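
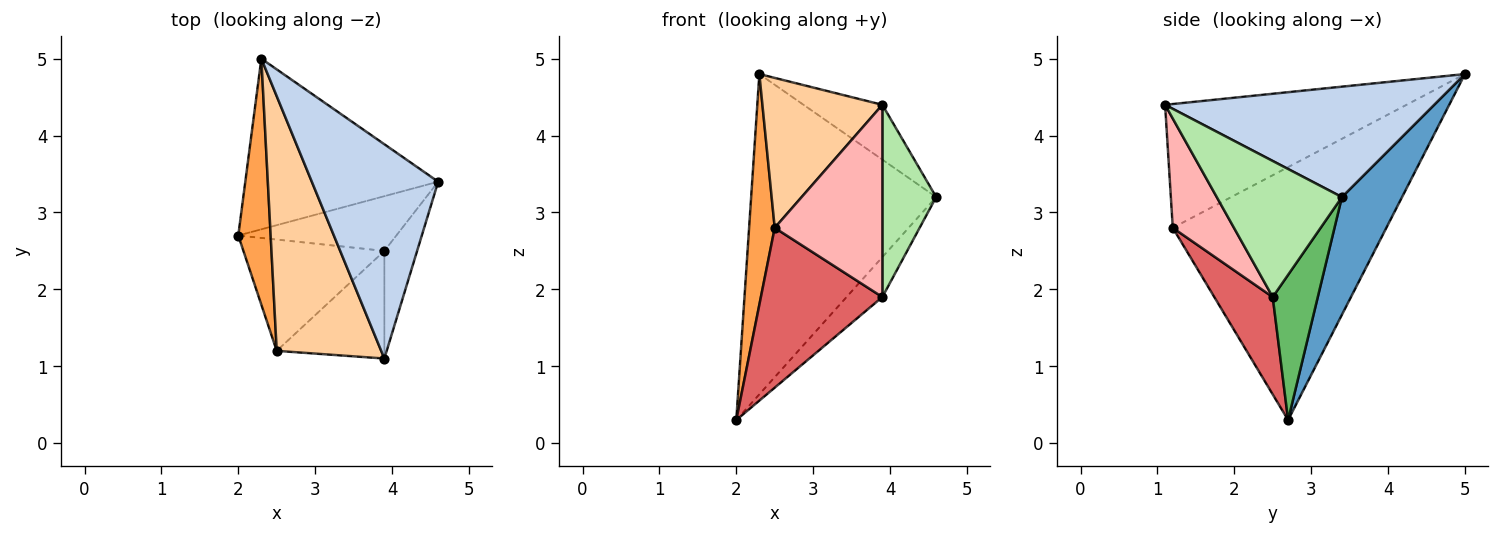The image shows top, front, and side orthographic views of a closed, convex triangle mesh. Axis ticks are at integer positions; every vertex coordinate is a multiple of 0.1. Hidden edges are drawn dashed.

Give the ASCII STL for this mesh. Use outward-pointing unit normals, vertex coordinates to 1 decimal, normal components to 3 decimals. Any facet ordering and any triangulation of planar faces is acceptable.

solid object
 facet normal 0.276 0.848 -0.452
  outer loop
   vertex 2.3 5.0 4.8
   vertex 4.6 3.4 3.2
   vertex 2.0 2.7 0.3
  endloop
 endfacet
 facet normal 0.646 0.189 0.739
  outer loop
   vertex 3.9 1.1 4.4
   vertex 4.6 3.4 3.2
   vertex 2.3 5.0 4.8
  endloop
 endfacet
 facet normal -0.985 -0.118 0.126
  outer loop
   vertex 2.5 1.2 2.8
   vertex 2.3 5.0 4.8
   vertex 2.0 2.7 0.3
  endloop
 endfacet
 facet normal -0.714 -0.355 0.603
  outer loop
   vertex 2.5 1.2 2.8
   vertex 3.9 1.1 4.4
   vertex 2.3 5.0 4.8
  endloop
 endfacet
 facet normal 0.596 0.473 -0.649
  outer loop
   vertex 3.9 2.5 1.9
   vertex 2.0 2.7 0.3
   vertex 4.6 3.4 3.2
  endloop
 endfacet
 facet normal 0.897 -0.386 -0.216
  outer loop
   vertex 3.9 2.5 1.9
   vertex 4.6 3.4 3.2
   vertex 3.9 1.1 4.4
  endloop
 endfacet
 facet normal 0.367 -0.763 -0.531
  outer loop
   vertex 3.9 2.5 1.9
   vertex 2.5 1.2 2.8
   vertex 2.0 2.7 0.3
  endloop
 endfacet
 facet normal 0.444 -0.782 -0.438
  outer loop
   vertex 3.9 2.5 1.9
   vertex 3.9 1.1 4.4
   vertex 2.5 1.2 2.8
  endloop
 endfacet
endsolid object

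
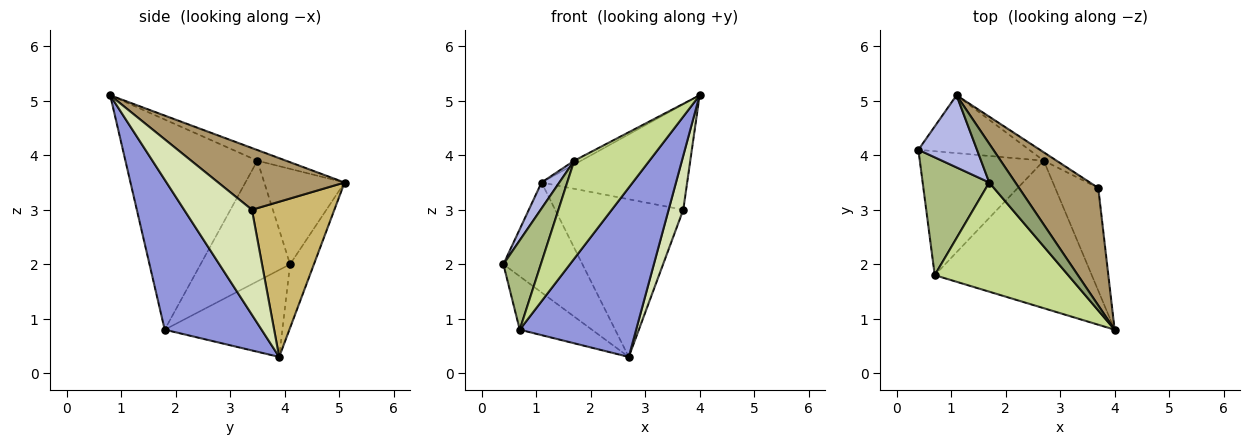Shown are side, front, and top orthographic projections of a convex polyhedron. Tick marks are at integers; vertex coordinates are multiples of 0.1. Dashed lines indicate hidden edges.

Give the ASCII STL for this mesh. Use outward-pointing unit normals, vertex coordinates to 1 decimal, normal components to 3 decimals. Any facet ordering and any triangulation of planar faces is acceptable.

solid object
 facet normal -0.258 0.855 -0.450
  outer loop
   vertex 1.1 5.1 3.5
   vertex 2.7 3.9 0.3
   vertex 0.4 4.1 2.0
  endloop
 endfacet
 facet normal -0.542 0.332 -0.772
  outer loop
   vertex 0.7 1.8 0.8
   vertex 0.4 4.1 2.0
   vertex 2.7 3.9 0.3
  endloop
 endfacet
 facet normal 0.531 -0.639 -0.556
  outer loop
   vertex 0.7 1.8 0.8
   vertex 2.7 3.9 0.3
   vertex 4.0 0.8 5.1
  endloop
 endfacet
 facet normal -0.837 -0.185 0.514
  outer loop
   vertex 1.7 3.5 3.9
   vertex 1.1 5.1 3.5
   vertex 0.4 4.1 2.0
  endloop
 endfacet
 facet normal -0.376 0.090 0.922
  outer loop
   vertex 1.7 3.5 3.9
   vertex 4.0 0.8 5.1
   vertex 1.1 5.1 3.5
  endloop
 endfacet
 facet normal -0.822 -0.344 0.454
  outer loop
   vertex 1.7 3.5 3.9
   vertex 0.4 4.1 2.0
   vertex 0.7 1.8 0.8
  endloop
 endfacet
 facet normal -0.761 -0.433 0.483
  outer loop
   vertex 1.7 3.5 3.9
   vertex 0.7 1.8 0.8
   vertex 4.0 0.8 5.1
  endloop
 endfacet
 facet normal 0.907 -0.196 -0.372
  outer loop
   vertex 3.7 3.4 3.0
   vertex 4.0 0.8 5.1
   vertex 2.7 3.9 0.3
  endloop
 endfacet
 facet normal 0.502 0.578 0.644
  outer loop
   vertex 3.7 3.4 3.0
   vertex 1.1 5.1 3.5
   vertex 4.0 0.8 5.1
  endloop
 endfacet
 facet normal 0.541 0.840 -0.045
  outer loop
   vertex 3.7 3.4 3.0
   vertex 2.7 3.9 0.3
   vertex 1.1 5.1 3.5
  endloop
 endfacet
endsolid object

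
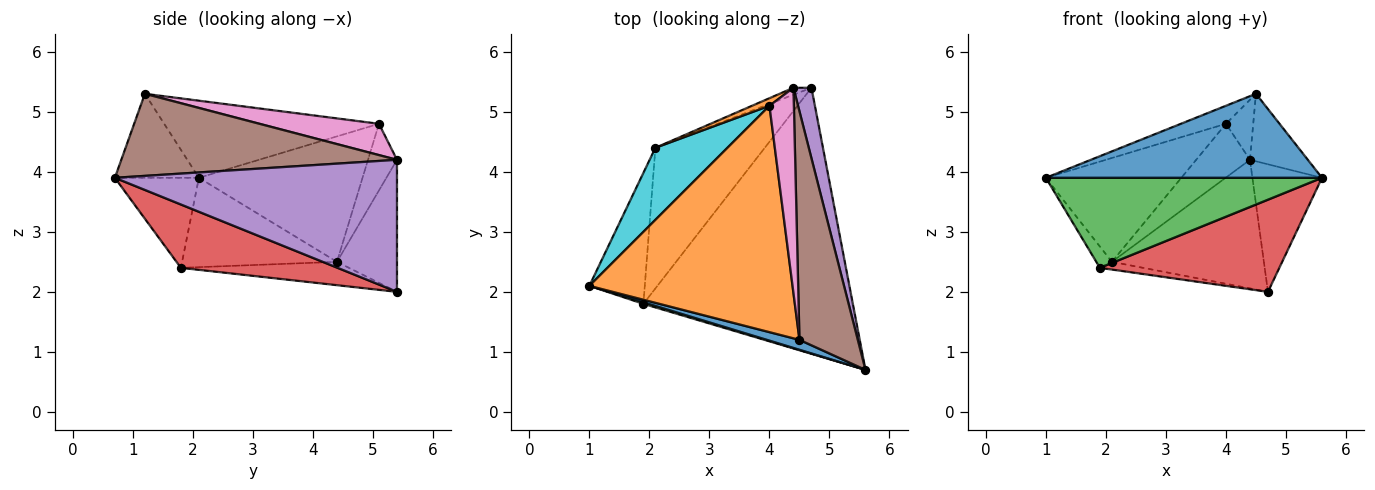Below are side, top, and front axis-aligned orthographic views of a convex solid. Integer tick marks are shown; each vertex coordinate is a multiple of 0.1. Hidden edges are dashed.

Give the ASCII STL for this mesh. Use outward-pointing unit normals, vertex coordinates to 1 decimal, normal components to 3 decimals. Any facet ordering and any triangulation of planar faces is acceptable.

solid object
 facet normal -0.289 -0.951 0.112
  outer loop
   vertex 4.5 1.2 5.3
   vertex 1.0 2.1 3.9
   vertex 5.6 0.7 3.9
  endloop
 endfacet
 facet normal -0.354 0.074 0.932
  outer loop
   vertex 4.0 5.1 4.8
   vertex 1.0 2.1 3.9
   vertex 4.5 1.2 5.3
  endloop
 endfacet
 facet normal -0.291 -0.957 0.017
  outer loop
   vertex 1.9 1.8 2.4
   vertex 5.6 0.7 3.9
   vertex 1.0 2.1 3.9
  endloop
 endfacet
 facet normal 0.275 -0.315 -0.909
  outer loop
   vertex 1.9 1.8 2.4
   vertex 4.7 5.4 2.0
   vertex 5.6 0.7 3.9
  endloop
 endfacet
 facet normal 0.963 0.237 0.131
  outer loop
   vertex 4.4 5.4 4.2
   vertex 5.6 0.7 3.9
   vertex 4.7 5.4 2.0
  endloop
 endfacet
 facet normal 0.803 0.169 0.571
  outer loop
   vertex 4.4 5.4 4.2
   vertex 4.5 1.2 5.3
   vertex 5.6 0.7 3.9
  endloop
 endfacet
 facet normal 0.776 0.177 0.606
  outer loop
   vertex 4.4 5.4 4.2
   vertex 4.0 5.1 4.8
   vertex 4.5 1.2 5.3
  endloop
 endfacet
 facet normal -0.847 0.085 -0.525
  outer loop
   vertex 2.1 4.4 2.5
   vertex 1.9 1.8 2.4
   vertex 1.0 2.1 3.9
  endloop
 endfacet
 facet normal -0.208 0.054 -0.977
  outer loop
   vertex 2.1 4.4 2.5
   vertex 4.7 5.4 2.0
   vertex 1.9 1.8 2.4
  endloop
 endfacet
 facet normal -0.704 0.583 0.404
  outer loop
   vertex 2.1 4.4 2.5
   vertex 1.0 2.1 3.9
   vertex 4.0 5.1 4.8
  endloop
 endfacet
 facet normal -0.367 0.929 -0.050
  outer loop
   vertex 2.1 4.4 2.5
   vertex 4.4 5.4 4.2
   vertex 4.7 5.4 2.0
  endloop
 endfacet
 facet normal -0.471 0.874 0.123
  outer loop
   vertex 2.1 4.4 2.5
   vertex 4.0 5.1 4.8
   vertex 4.4 5.4 4.2
  endloop
 endfacet
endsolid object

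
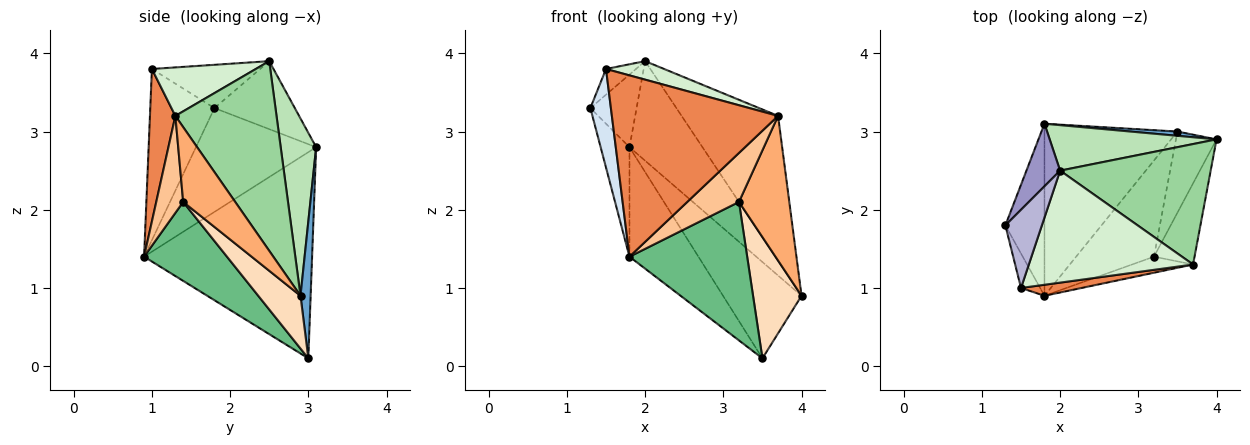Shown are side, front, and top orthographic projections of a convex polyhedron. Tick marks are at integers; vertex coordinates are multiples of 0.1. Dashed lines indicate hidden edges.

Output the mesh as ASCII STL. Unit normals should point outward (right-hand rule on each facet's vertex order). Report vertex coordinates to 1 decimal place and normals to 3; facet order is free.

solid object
 facet normal 0.128 0.991 0.044
  outer loop
   vertex 1.8 3.1 2.8
   vertex 4.0 2.9 0.9
   vertex 3.5 3.0 0.1
  endloop
 endfacet
 facet normal -0.913 0.219 -0.344
  outer loop
   vertex 1.8 3.1 2.8
   vertex 1.8 0.9 1.4
   vertex 1.3 1.8 3.3
  endloop
 endfacet
 facet normal -0.795 0.326 -0.512
  outer loop
   vertex 1.8 3.1 2.8
   vertex 3.5 3.0 0.1
   vertex 1.8 0.9 1.4
  endloop
 endfacet
 facet normal -0.947 -0.303 -0.106
  outer loop
   vertex 1.5 1.0 3.8
   vertex 1.3 1.8 3.3
   vertex 1.8 0.9 1.4
  endloop
 endfacet
 facet normal 0.151 -0.987 0.060
  outer loop
   vertex 1.5 1.0 3.8
   vertex 1.8 0.9 1.4
   vertex 3.7 1.3 3.2
  endloop
 endfacet
 facet normal 0.670 -0.648 -0.363
  outer loop
   vertex 3.2 1.4 2.1
   vertex 4.0 2.9 0.9
   vertex 3.7 1.3 3.2
  endloop
 endfacet
 facet normal 0.444 -0.852 -0.279
  outer loop
   vertex 3.2 1.4 2.1
   vertex 3.7 1.3 3.2
   vertex 1.8 0.9 1.4
  endloop
 endfacet
 facet normal 0.586 -0.673 -0.451
  outer loop
   vertex 3.2 1.4 2.1
   vertex 3.5 3.0 0.1
   vertex 4.0 2.9 0.9
  endloop
 endfacet
 facet normal 0.501 -0.711 -0.494
  outer loop
   vertex 3.2 1.4 2.1
   vertex 1.8 0.9 1.4
   vertex 3.5 3.0 0.1
  endloop
 endfacet
 facet normal 0.628 0.598 0.498
  outer loop
   vertex 2.0 2.5 3.9
   vertex 3.7 1.3 3.2
   vertex 4.0 2.9 0.9
  endloop
 endfacet
 facet normal 0.404 0.832 0.380
  outer loop
   vertex 2.0 2.5 3.9
   vertex 4.0 2.9 0.9
   vertex 1.8 3.1 2.8
  endloop
 endfacet
 facet normal 0.280 -0.156 0.947
  outer loop
   vertex 2.0 2.5 3.9
   vertex 1.5 1.0 3.8
   vertex 3.7 1.3 3.2
  endloop
 endfacet
 facet normal -0.796 0.458 0.395
  outer loop
   vertex 2.0 2.5 3.9
   vertex 1.8 3.1 2.8
   vertex 1.3 1.8 3.3
  endloop
 endfacet
 facet normal -0.748 0.207 0.631
  outer loop
   vertex 2.0 2.5 3.9
   vertex 1.3 1.8 3.3
   vertex 1.5 1.0 3.8
  endloop
 endfacet
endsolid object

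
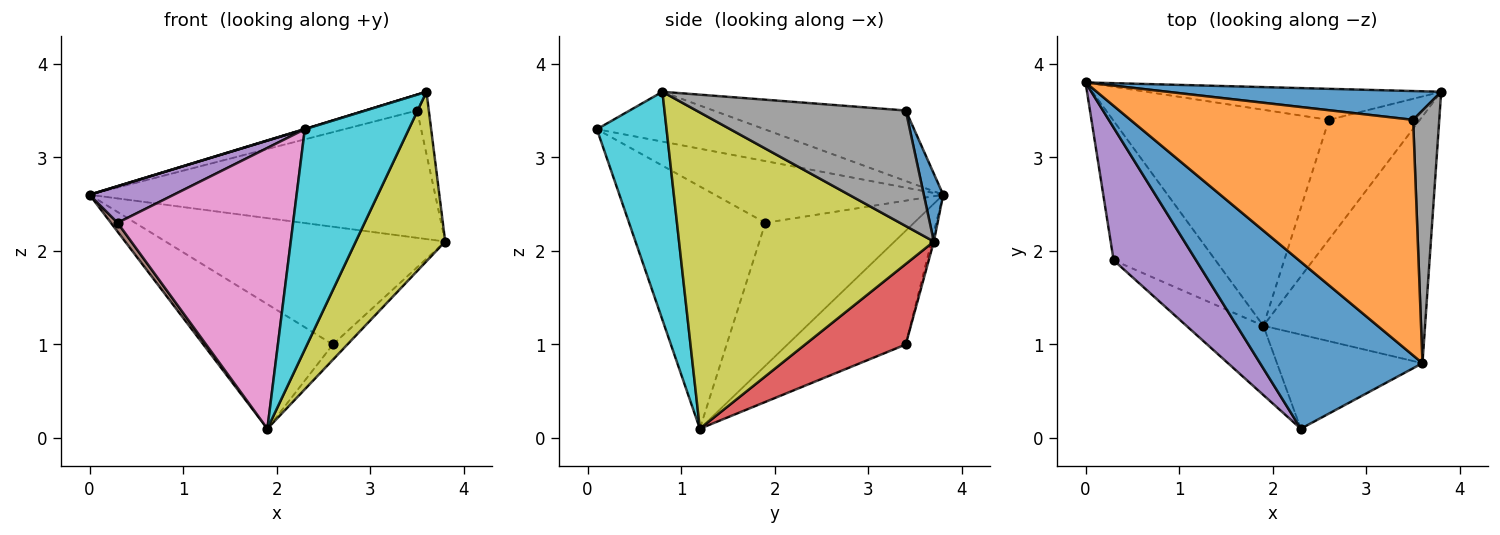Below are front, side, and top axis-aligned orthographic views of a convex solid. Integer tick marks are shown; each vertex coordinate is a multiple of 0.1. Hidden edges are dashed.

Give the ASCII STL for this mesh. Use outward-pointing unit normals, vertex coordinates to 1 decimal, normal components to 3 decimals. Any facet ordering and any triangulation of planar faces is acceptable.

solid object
 facet normal 0.055 0.974 0.220
  outer loop
   vertex 3.5 3.4 3.5
   vertex 3.8 3.7 2.1
   vertex 0.0 3.8 2.6
  endloop
 endfacet
 facet normal -0.008 0.967 -0.255
  outer loop
   vertex 2.6 3.4 1.0
   vertex 0.0 3.8 2.6
   vertex 3.8 3.7 2.1
  endloop
 endfacet
 facet normal -0.415 0.454 -0.788
  outer loop
   vertex 2.6 3.4 1.0
   vertex 1.9 1.2 0.1
   vertex 0.0 3.8 2.6
  endloop
 endfacet
 facet normal 0.660 0.095 -0.746
  outer loop
   vertex 2.6 3.4 1.0
   vertex 3.8 3.7 2.1
   vertex 1.9 1.2 0.1
  endloop
 endfacet
 facet normal -0.585 -0.216 0.782
  outer loop
   vertex 0.3 1.9 2.3
   vertex 2.3 0.1 3.3
   vertex 0.0 3.8 2.6
  endloop
 endfacet
 facet normal -0.814 -0.037 -0.580
  outer loop
   vertex 0.3 1.9 2.3
   vertex 0.0 3.8 2.6
   vertex 1.9 1.2 0.1
  endloop
 endfacet
 facet normal -0.602 -0.775 -0.191
  outer loop
   vertex 0.3 1.9 2.3
   vertex 1.9 1.2 0.1
   vertex 2.3 0.1 3.3
  endloop
 endfacet
 facet normal 0.974 0.054 0.220
  outer loop
   vertex 3.6 0.8 3.7
   vertex 3.8 3.7 2.1
   vertex 3.5 3.4 3.5
  endloop
 endfacet
 facet normal 0.850 -0.298 -0.434
  outer loop
   vertex 3.6 0.8 3.7
   vertex 1.9 1.2 0.1
   vertex 3.8 3.7 2.1
  endloop
 endfacet
 facet normal 0.525 -0.783 -0.335
  outer loop
   vertex 3.6 0.8 3.7
   vertex 2.3 0.1 3.3
   vertex 1.9 1.2 0.1
  endloop
 endfacet
 facet normal -0.293 -0.001 0.956
  outer loop
   vertex 3.6 0.8 3.7
   vertex 0.0 3.8 2.6
   vertex 2.3 0.1 3.3
  endloop
 endfacet
 facet normal -0.242 0.065 0.968
  outer loop
   vertex 3.6 0.8 3.7
   vertex 3.5 3.4 3.5
   vertex 0.0 3.8 2.6
  endloop
 endfacet
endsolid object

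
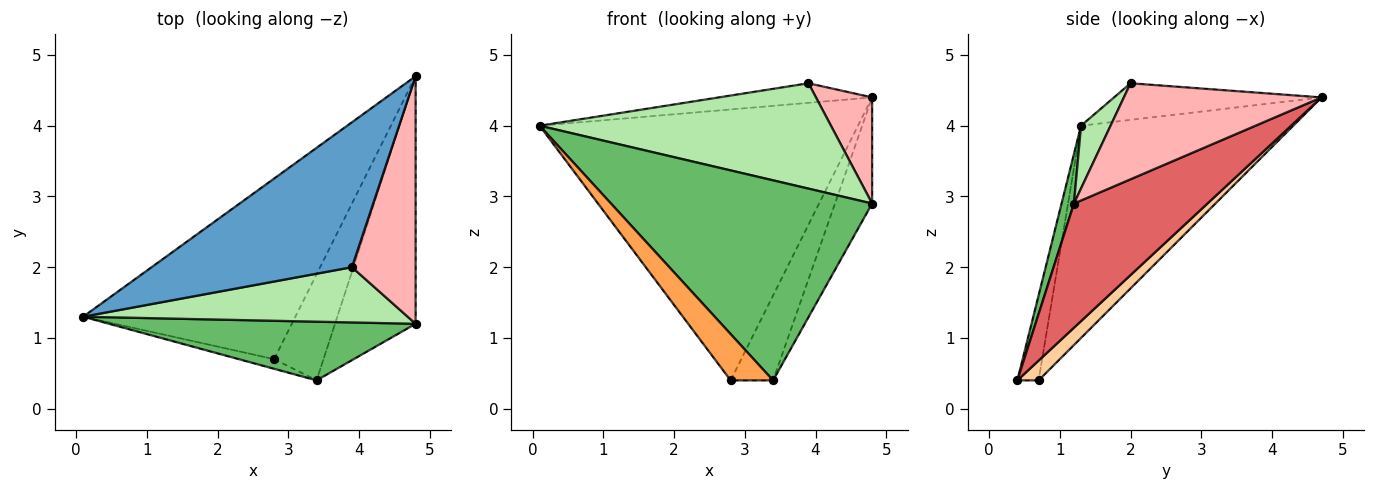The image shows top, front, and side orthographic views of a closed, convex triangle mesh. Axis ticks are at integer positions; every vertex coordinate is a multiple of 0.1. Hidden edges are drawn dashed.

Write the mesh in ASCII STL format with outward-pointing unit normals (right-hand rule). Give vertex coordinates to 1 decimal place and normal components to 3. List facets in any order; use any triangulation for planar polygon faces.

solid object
 facet normal -0.178 0.132 0.975
  outer loop
   vertex 3.9 2.0 4.6
   vertex 4.8 4.7 4.4
   vertex 0.1 1.3 4.0
  endloop
 endfacet
 facet normal -0.485 0.728 -0.485
  outer loop
   vertex 2.8 0.7 0.4
   vertex 0.1 1.3 4.0
   vertex 4.8 4.7 4.4
  endloop
 endfacet
 facet normal -0.440 -0.879 -0.183
  outer loop
   vertex 2.8 0.7 0.4
   vertex 3.4 0.4 0.4
   vertex 0.1 1.3 4.0
  endloop
 endfacet
 facet normal 0.298 0.596 -0.745
  outer loop
   vertex 2.8 0.7 0.4
   vertex 4.8 4.7 4.4
   vertex 3.4 0.4 0.4
  endloop
 endfacet
 facet normal 0.045 -0.959 0.281
  outer loop
   vertex 4.8 1.2 2.9
   vertex 0.1 1.3 4.0
   vertex 3.4 0.4 0.4
  endloop
 endfacet
 facet normal 0.089 -0.882 0.462
  outer loop
   vertex 4.8 1.2 2.9
   vertex 3.9 2.0 4.6
   vertex 0.1 1.3 4.0
  endloop
 endfacet
 facet normal 0.817 0.227 -0.530
  outer loop
   vertex 4.8 1.2 2.9
   vertex 3.4 0.4 0.4
   vertex 4.8 4.7 4.4
  endloop
 endfacet
 facet normal 0.811 -0.230 0.538
  outer loop
   vertex 4.8 1.2 2.9
   vertex 4.8 4.7 4.4
   vertex 3.9 2.0 4.6
  endloop
 endfacet
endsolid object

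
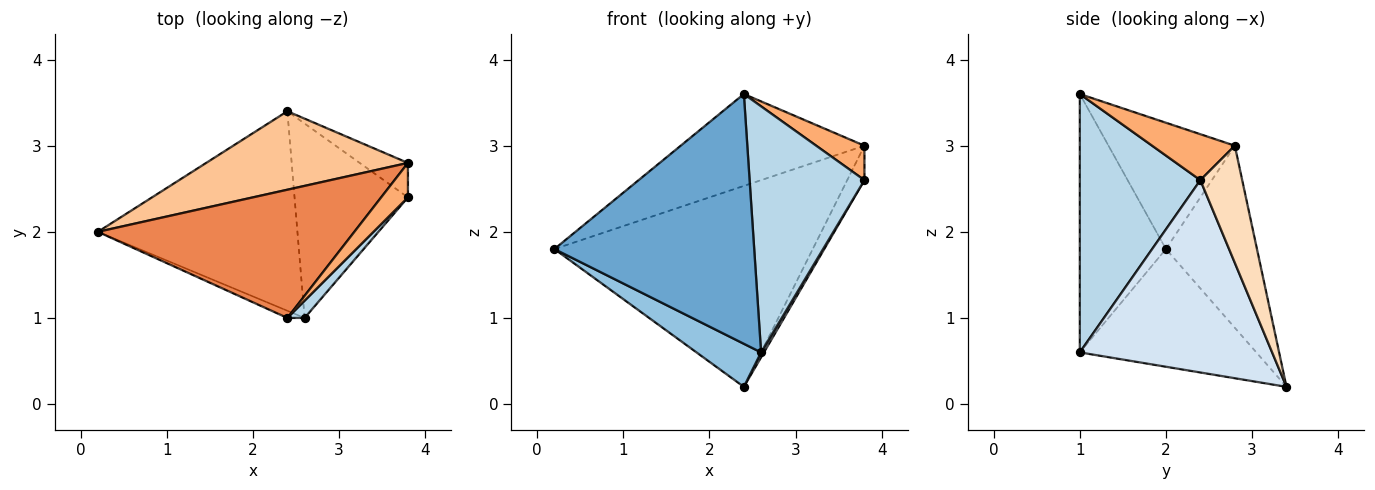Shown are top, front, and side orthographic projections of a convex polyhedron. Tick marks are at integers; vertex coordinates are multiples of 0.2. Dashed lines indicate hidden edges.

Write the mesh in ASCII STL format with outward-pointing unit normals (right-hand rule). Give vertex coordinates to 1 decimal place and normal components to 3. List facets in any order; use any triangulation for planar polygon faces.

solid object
 facet normal -0.396 -0.918 -0.026
  outer loop
   vertex 2.6 1.0 0.6
   vertex 2.4 1.0 3.6
   vertex 0.2 2.0 1.8
  endloop
 endfacet
 facet normal -0.500 -0.183 -0.847
  outer loop
   vertex 2.6 1.0 0.6
   vertex 0.2 2.0 1.8
   vertex 2.4 3.4 0.2
  endloop
 endfacet
 facet normal 0.723 -0.689 0.048
  outer loop
   vertex 2.6 1.0 0.6
   vertex 3.8 2.4 2.6
   vertex 2.4 1.0 3.6
  endloop
 endfacet
 facet normal 0.861 -0.013 -0.508
  outer loop
   vertex 2.6 1.0 0.6
   vertex 2.4 3.4 0.2
   vertex 3.8 2.4 2.6
  endloop
 endfacet
 facet normal -0.372 0.541 0.755
  outer loop
   vertex 3.8 2.8 3.0
   vertex 0.2 2.0 1.8
   vertex 2.4 1.0 3.6
  endloop
 endfacet
 facet normal 0.771 -0.450 0.450
  outer loop
   vertex 3.8 2.8 3.0
   vertex 2.4 1.0 3.6
   vertex 3.8 2.4 2.6
  endloop
 endfacet
 facet normal -0.312 0.885 0.346
  outer loop
   vertex 3.8 2.8 3.0
   vertex 2.4 3.4 0.2
   vertex 0.2 2.0 1.8
  endloop
 endfacet
 facet normal 0.864 0.356 -0.356
  outer loop
   vertex 3.8 2.8 3.0
   vertex 3.8 2.4 2.6
   vertex 2.4 3.4 0.2
  endloop
 endfacet
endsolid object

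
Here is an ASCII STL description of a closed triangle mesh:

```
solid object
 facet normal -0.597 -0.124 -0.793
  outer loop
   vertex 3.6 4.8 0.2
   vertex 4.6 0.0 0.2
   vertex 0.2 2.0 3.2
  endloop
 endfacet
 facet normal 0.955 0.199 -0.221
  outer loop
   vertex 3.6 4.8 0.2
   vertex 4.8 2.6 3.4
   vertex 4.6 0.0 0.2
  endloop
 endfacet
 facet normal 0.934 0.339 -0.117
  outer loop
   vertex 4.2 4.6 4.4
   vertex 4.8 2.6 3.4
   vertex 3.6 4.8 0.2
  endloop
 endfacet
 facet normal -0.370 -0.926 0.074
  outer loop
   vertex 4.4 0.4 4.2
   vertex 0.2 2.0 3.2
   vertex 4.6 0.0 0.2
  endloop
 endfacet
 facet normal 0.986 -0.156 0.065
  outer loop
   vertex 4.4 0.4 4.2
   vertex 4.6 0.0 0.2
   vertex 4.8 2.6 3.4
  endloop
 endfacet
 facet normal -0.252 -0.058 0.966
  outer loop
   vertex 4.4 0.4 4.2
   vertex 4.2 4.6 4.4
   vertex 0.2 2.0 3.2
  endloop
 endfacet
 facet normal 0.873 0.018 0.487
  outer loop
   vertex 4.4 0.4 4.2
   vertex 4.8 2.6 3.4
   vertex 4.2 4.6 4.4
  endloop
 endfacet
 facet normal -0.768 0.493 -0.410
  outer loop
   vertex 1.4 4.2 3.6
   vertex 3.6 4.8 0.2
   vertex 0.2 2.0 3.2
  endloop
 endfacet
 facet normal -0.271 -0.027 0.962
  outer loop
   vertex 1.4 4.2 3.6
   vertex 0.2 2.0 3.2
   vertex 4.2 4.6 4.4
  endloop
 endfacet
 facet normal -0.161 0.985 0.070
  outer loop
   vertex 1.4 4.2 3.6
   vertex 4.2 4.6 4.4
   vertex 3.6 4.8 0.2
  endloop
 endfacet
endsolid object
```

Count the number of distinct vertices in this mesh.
7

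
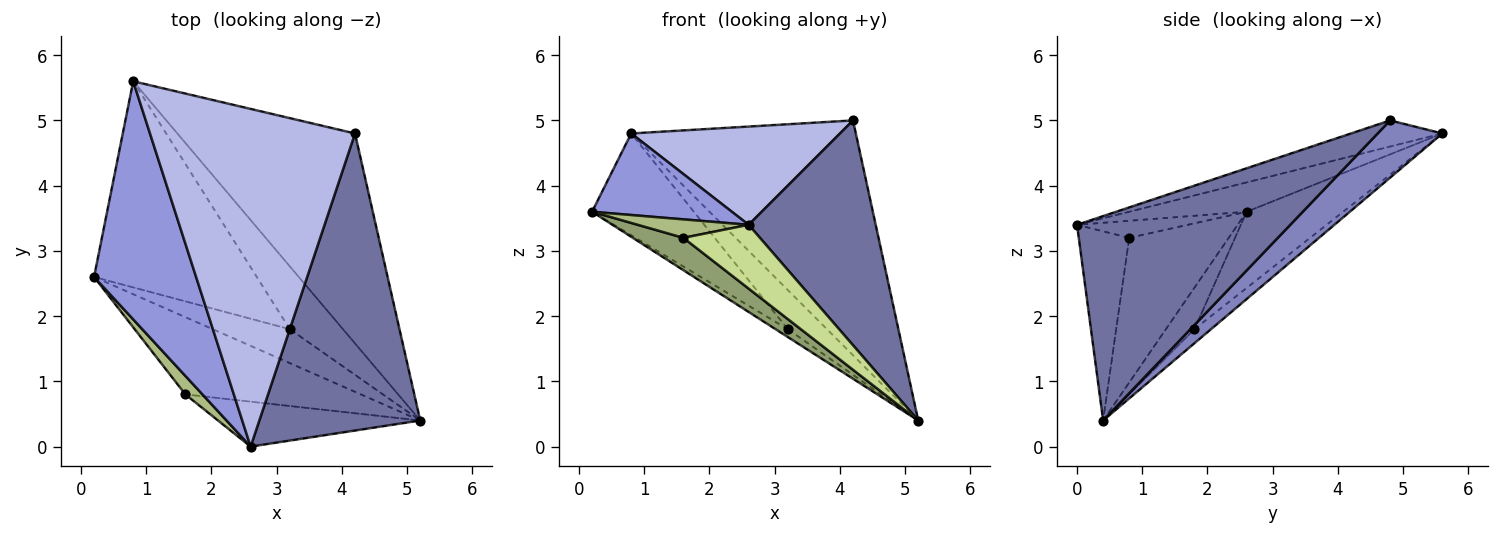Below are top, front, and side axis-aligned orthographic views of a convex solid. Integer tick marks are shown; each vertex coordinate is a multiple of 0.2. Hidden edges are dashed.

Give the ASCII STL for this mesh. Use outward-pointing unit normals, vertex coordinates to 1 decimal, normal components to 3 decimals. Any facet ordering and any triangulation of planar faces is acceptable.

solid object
 facet normal 0.712 -0.424 0.560
  outer loop
   vertex 2.6 0.0 3.4
   vertex 5.2 0.4 0.4
   vertex 4.2 4.8 5.0
  endloop
 endfacet
 facet normal 0.210 0.729 -0.652
  outer loop
   vertex 0.8 5.6 4.8
   vertex 4.2 4.8 5.0
   vertex 5.2 0.4 0.4
  endloop
 endfacet
 facet normal -0.263 -0.313 0.913
  outer loop
   vertex 0.8 5.6 4.8
   vertex 0.2 2.6 3.6
   vertex 2.6 0.0 3.4
  endloop
 endfacet
 facet normal -0.121 -0.277 0.953
  outer loop
   vertex 0.8 5.6 4.8
   vertex 2.6 0.0 3.4
   vertex 4.2 4.8 5.0
  endloop
 endfacet
 facet normal -0.605 -0.308 -0.734
  outer loop
   vertex 1.6 0.8 3.2
   vertex 0.2 2.6 3.6
   vertex 5.2 0.4 0.4
  endloop
 endfacet
 facet normal -0.577 -0.577 0.577
  outer loop
   vertex 1.6 0.8 3.2
   vertex 2.6 0.0 3.4
   vertex 0.2 2.6 3.6
  endloop
 endfacet
 facet normal -0.474 -0.720 -0.507
  outer loop
   vertex 1.6 0.8 3.2
   vertex 5.2 0.4 0.4
   vertex 2.6 0.0 3.4
  endloop
 endfacet
 facet normal -0.465 0.199 -0.863
  outer loop
   vertex 3.2 1.8 1.8
   vertex 5.2 0.4 0.4
   vertex 0.2 2.6 3.6
  endloop
 endfacet
 facet normal -0.387 0.408 -0.827
  outer loop
   vertex 3.2 1.8 1.8
   vertex 0.2 2.6 3.6
   vertex 0.8 5.6 4.8
  endloop
 endfacet
 facet normal -0.219 0.516 -0.828
  outer loop
   vertex 3.2 1.8 1.8
   vertex 0.8 5.6 4.8
   vertex 5.2 0.4 0.4
  endloop
 endfacet
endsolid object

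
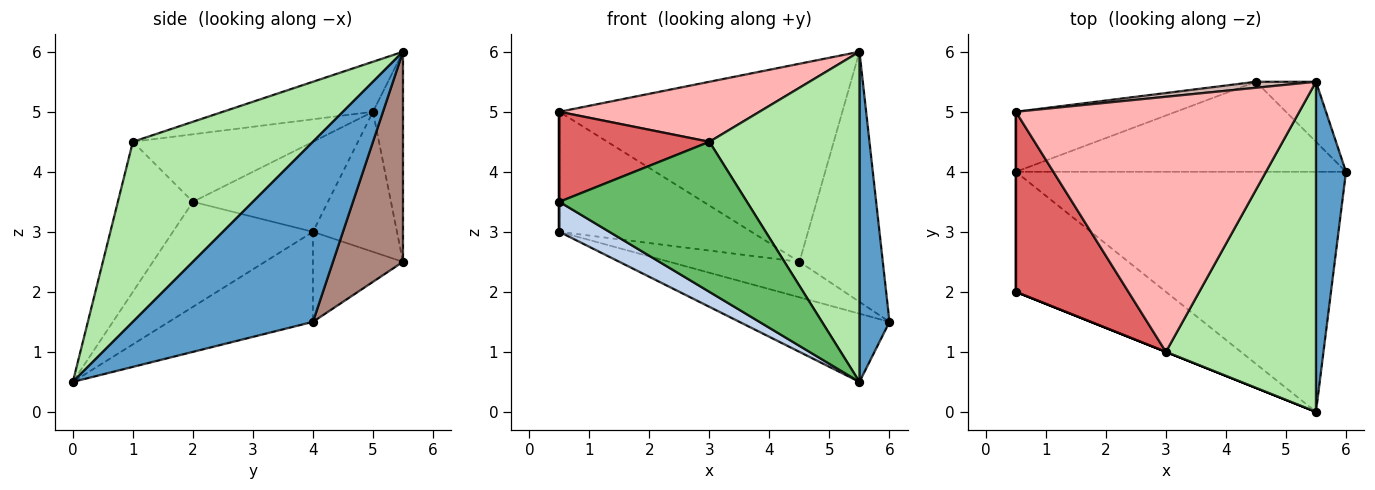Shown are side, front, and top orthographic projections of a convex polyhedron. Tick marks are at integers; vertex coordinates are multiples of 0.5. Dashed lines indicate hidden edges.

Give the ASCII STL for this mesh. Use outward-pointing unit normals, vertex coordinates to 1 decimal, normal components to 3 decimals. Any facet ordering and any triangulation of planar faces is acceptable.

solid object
 facet normal 0.973 -0.162 0.162
  outer loop
   vertex 5.5 5.5 6.0
   vertex 5.5 0.0 0.5
   vertex 6.0 4.0 1.5
  endloop
 endfacet
 facet normal -0.562 -0.201 -0.803
  outer loop
   vertex 0.5 4.0 3.0
   vertex 5.5 0.0 0.5
   vertex 0.5 2.0 3.5
  endloop
 endfacet
 facet normal -0.254 0.264 -0.930
  outer loop
   vertex 0.5 4.0 3.0
   vertex 6.0 4.0 1.5
   vertex 5.5 0.0 0.5
  endloop
 endfacet
 facet normal -1.000 0.000 0.000
  outer loop
   vertex 0.5 4.0 3.0
   vertex 0.5 2.0 3.5
   vertex 0.5 5.0 5.0
  endloop
 endfacet
 facet normal -0.371 -0.928 0.000
  outer loop
   vertex 3.0 1.0 4.5
   vertex 0.5 2.0 3.5
   vertex 5.5 0.0 0.5
  endloop
 endfacet
 facet normal 0.647 -0.539 0.539
  outer loop
   vertex 3.0 1.0 4.5
   vertex 5.5 0.0 0.5
   vertex 5.5 5.5 6.0
  endloop
 endfacet
 facet normal -0.473 -0.394 0.788
  outer loop
   vertex 3.0 1.0 4.5
   vertex 0.5 5.0 5.0
   vertex 0.5 2.0 3.5
  endloop
 endfacet
 facet normal -0.169 -0.226 0.959
  outer loop
   vertex 3.0 1.0 4.5
   vertex 5.5 5.5 6.0
   vertex 0.5 5.0 5.0
  endloop
 endfacet
 facet normal -0.246 0.355 -0.902
  outer loop
   vertex 4.5 5.5 2.5
   vertex 6.0 4.0 1.5
   vertex 0.5 4.0 3.0
  endloop
 endfacet
 facet normal -0.364 0.833 -0.416
  outer loop
   vertex 4.5 5.5 2.5
   vertex 0.5 4.0 3.0
   vertex 0.5 5.0 5.0
  endloop
 endfacet
 facet normal 0.633 0.753 -0.181
  outer loop
   vertex 4.5 5.5 2.5
   vertex 5.5 5.5 6.0
   vertex 6.0 4.0 1.5
  endloop
 endfacet
 facet normal -0.105 0.994 0.030
  outer loop
   vertex 4.5 5.5 2.5
   vertex 0.5 5.0 5.0
   vertex 5.5 5.5 6.0
  endloop
 endfacet
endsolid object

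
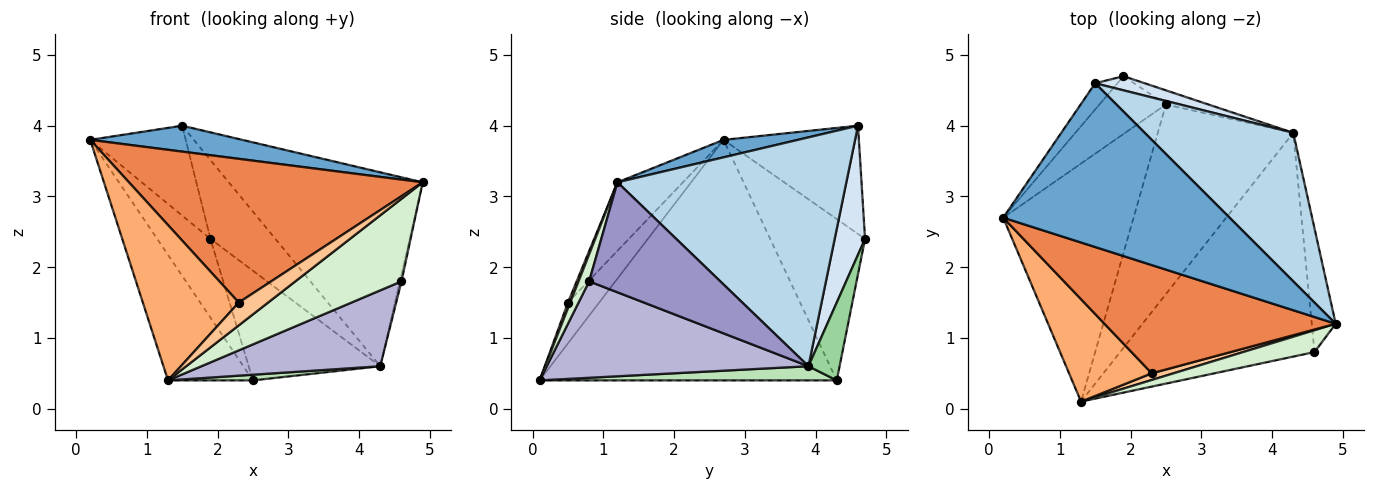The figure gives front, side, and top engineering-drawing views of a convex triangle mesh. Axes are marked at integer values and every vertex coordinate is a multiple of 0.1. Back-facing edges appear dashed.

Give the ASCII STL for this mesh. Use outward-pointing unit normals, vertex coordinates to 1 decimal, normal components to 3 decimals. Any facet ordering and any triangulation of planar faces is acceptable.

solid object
 facet normal 0.076 -0.156 0.985
  outer loop
   vertex 1.5 4.6 4.0
   vertex 0.2 2.7 3.8
   vertex 4.9 1.2 3.2
  endloop
 endfacet
 facet normal -0.806 0.569 -0.166
  outer loop
   vertex 1.5 4.6 4.0
   vertex 1.9 4.7 2.4
   vertex 0.2 2.7 3.8
  endloop
 endfacet
 facet normal 0.684 0.579 0.444
  outer loop
   vertex 1.5 4.6 4.0
   vertex 4.9 1.2 3.2
   vertex 4.3 3.9 0.6
  endloop
 endfacet
 facet normal 0.418 0.894 0.160
  outer loop
   vertex 1.5 4.6 4.0
   vertex 4.3 3.9 0.6
   vertex 1.9 4.7 2.4
  endloop
 endfacet
 facet normal -0.175 -0.787 0.592
  outer loop
   vertex 2.3 0.5 1.5
   vertex 4.9 1.2 3.2
   vertex 0.2 2.7 3.8
  endloop
 endfacet
 facet normal -0.262 -0.806 0.531
  outer loop
   vertex 2.3 0.5 1.5
   vertex 0.2 2.7 3.8
   vertex 1.3 0.1 0.4
  endloop
 endfacet
 facet normal 0.074 -0.957 0.280
  outer loop
   vertex 2.3 0.5 1.5
   vertex 1.3 0.1 0.4
   vertex 4.9 1.2 3.2
  endloop
 endfacet
 facet normal -0.821 0.461 -0.338
  outer loop
   vertex 2.5 4.3 0.4
   vertex 0.2 2.7 3.8
   vertex 1.9 4.7 2.4
  endloop
 endfacet
 facet normal -0.853 0.244 -0.462
  outer loop
   vertex 2.5 4.3 0.4
   vertex 1.3 0.1 0.4
   vertex 0.2 2.7 3.8
  endloop
 endfacet
 facet normal 0.228 0.966 -0.125
  outer loop
   vertex 2.5 4.3 0.4
   vertex 1.9 4.7 2.4
   vertex 4.3 3.9 0.6
  endloop
 endfacet
 facet normal 0.104 -0.030 -0.994
  outer loop
   vertex 2.5 4.3 0.4
   vertex 4.3 3.9 0.6
   vertex 1.3 0.1 0.4
  endloop
 endfacet
 facet normal 0.096 -0.962 0.254
  outer loop
   vertex 4.6 0.8 1.8
   vertex 4.9 1.2 3.2
   vertex 1.3 0.1 0.4
  endloop
 endfacet
 facet normal 0.977 0.012 -0.213
  outer loop
   vertex 4.6 0.8 1.8
   vertex 4.3 3.9 0.6
   vertex 4.9 1.2 3.2
  endloop
 endfacet
 facet normal 0.425 -0.291 -0.857
  outer loop
   vertex 4.6 0.8 1.8
   vertex 1.3 0.1 0.4
   vertex 4.3 3.9 0.6
  endloop
 endfacet
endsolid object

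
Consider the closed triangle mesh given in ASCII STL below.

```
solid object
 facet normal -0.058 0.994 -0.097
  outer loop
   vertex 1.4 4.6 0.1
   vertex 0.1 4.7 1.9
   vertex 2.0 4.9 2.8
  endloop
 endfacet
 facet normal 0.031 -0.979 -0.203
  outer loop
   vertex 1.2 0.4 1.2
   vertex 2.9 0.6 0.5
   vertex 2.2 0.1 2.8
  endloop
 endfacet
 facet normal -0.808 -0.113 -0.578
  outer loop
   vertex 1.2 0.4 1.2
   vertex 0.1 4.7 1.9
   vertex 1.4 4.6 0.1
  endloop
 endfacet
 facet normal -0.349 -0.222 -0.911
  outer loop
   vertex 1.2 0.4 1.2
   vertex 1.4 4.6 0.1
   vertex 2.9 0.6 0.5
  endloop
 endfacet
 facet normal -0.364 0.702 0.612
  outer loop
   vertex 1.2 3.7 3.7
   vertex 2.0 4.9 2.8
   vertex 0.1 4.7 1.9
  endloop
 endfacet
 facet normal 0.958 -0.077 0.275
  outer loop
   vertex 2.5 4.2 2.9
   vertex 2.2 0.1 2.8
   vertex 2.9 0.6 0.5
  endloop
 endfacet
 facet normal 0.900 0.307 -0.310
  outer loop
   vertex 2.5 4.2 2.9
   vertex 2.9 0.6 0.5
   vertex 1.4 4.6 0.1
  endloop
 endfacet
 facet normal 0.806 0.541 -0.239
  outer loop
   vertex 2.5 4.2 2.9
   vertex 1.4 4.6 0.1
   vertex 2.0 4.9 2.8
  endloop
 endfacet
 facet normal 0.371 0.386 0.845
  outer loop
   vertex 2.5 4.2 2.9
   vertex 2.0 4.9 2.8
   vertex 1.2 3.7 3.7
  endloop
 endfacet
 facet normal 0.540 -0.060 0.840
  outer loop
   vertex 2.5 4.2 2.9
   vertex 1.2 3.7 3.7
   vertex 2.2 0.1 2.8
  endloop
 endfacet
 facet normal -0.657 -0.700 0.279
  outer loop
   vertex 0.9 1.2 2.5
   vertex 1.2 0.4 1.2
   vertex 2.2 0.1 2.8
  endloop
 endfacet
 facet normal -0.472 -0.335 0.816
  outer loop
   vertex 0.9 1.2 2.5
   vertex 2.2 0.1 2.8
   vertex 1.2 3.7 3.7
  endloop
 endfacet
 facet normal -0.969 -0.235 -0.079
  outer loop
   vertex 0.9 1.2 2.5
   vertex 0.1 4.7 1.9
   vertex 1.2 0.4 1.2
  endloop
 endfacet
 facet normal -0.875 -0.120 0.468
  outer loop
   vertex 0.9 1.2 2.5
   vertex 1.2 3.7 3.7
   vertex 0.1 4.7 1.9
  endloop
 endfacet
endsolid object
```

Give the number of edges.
21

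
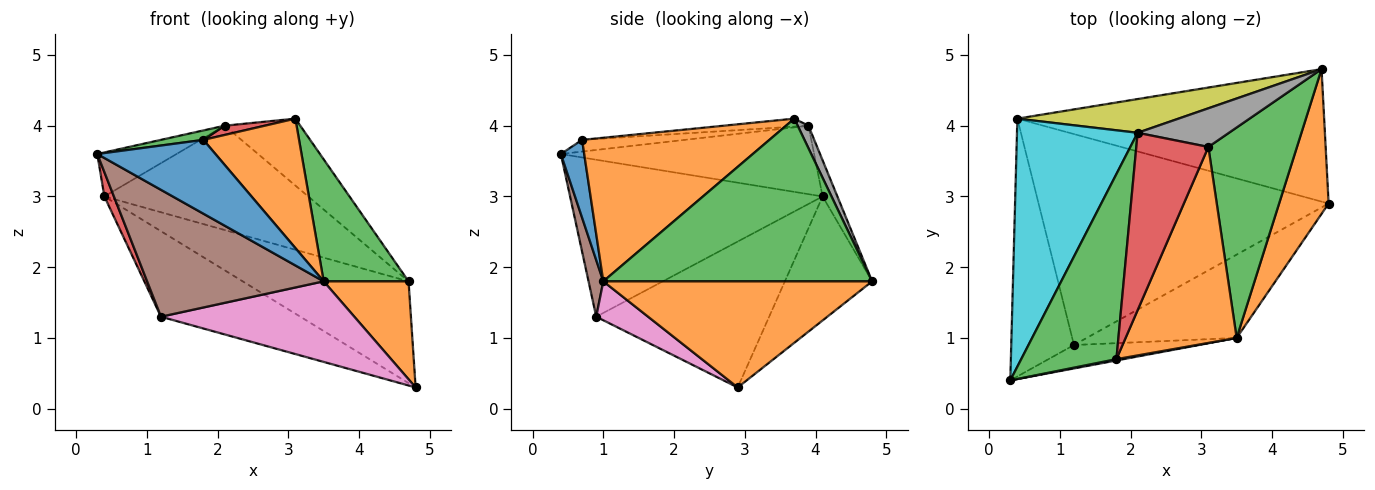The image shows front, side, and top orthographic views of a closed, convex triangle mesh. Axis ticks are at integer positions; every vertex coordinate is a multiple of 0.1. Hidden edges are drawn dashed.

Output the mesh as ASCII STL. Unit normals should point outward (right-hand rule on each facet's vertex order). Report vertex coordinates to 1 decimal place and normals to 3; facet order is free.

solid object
 facet normal -0.305 0.580 -0.755
  outer loop
   vertex 0.4 4.1 3.0
   vertex 4.7 4.8 1.8
   vertex 4.8 2.9 0.3
  endloop
 endfacet
 facet normal 0.871 -0.275 0.407
  outer loop
   vertex 3.5 1.0 1.8
   vertex 4.8 2.9 0.3
   vertex 4.7 4.8 1.8
  endloop
 endfacet
 facet normal 0.846 -0.267 0.461
  outer loop
   vertex 3.5 1.0 1.8
   vertex 4.7 4.8 1.8
   vertex 3.1 3.7 4.1
  endloop
 endfacet
 facet normal -0.928 -0.035 -0.371
  outer loop
   vertex 1.2 0.9 1.3
   vertex 0.3 0.4 3.6
   vertex 0.4 4.1 3.0
  endloop
 endfacet
 facet normal -0.423 0.341 -0.840
  outer loop
   vertex 1.2 0.9 1.3
   vertex 0.4 4.1 3.0
   vertex 4.8 2.9 0.3
  endloop
 endfacet
 facet normal 0.082 -0.980 -0.181
  outer loop
   vertex 1.2 0.9 1.3
   vertex 3.5 1.0 1.8
   vertex 0.3 0.4 3.6
  endloop
 endfacet
 facet normal 0.183 -0.683 -0.707
  outer loop
   vertex 1.2 0.9 1.3
   vertex 4.8 2.9 0.3
   vertex 3.5 1.0 1.8
  endloop
 endfacet
 facet normal 0.122 0.860 0.496
  outer loop
   vertex 2.1 3.9 4.0
   vertex 3.1 3.7 4.1
   vertex 4.7 4.8 1.8
  endloop
 endfacet
 facet normal -0.069 0.949 0.307
  outer loop
   vertex 2.1 3.9 4.0
   vertex 4.7 4.8 1.8
   vertex 0.4 4.1 3.0
  endloop
 endfacet
 facet normal -0.488 0.153 0.860
  outer loop
   vertex 2.1 3.9 4.0
   vertex 0.4 4.1 3.0
   vertex 0.3 0.4 3.6
  endloop
 endfacet
 facet normal 0.194 -0.981 0.018
  outer loop
   vertex 1.8 0.7 3.8
   vertex 0.3 0.4 3.6
   vertex 3.5 1.0 1.8
  endloop
 endfacet
 facet normal 0.733 -0.375 0.567
  outer loop
   vertex 1.8 0.7 3.8
   vertex 3.5 1.0 1.8
   vertex 3.1 3.7 4.1
  endloop
 endfacet
 facet normal -0.122 -0.051 0.991
  outer loop
   vertex 1.8 0.7 3.8
   vertex 2.1 3.9 4.0
   vertex 0.3 0.4 3.6
  endloop
 endfacet
 facet normal -0.110 -0.052 0.993
  outer loop
   vertex 1.8 0.7 3.8
   vertex 3.1 3.7 4.1
   vertex 2.1 3.9 4.0
  endloop
 endfacet
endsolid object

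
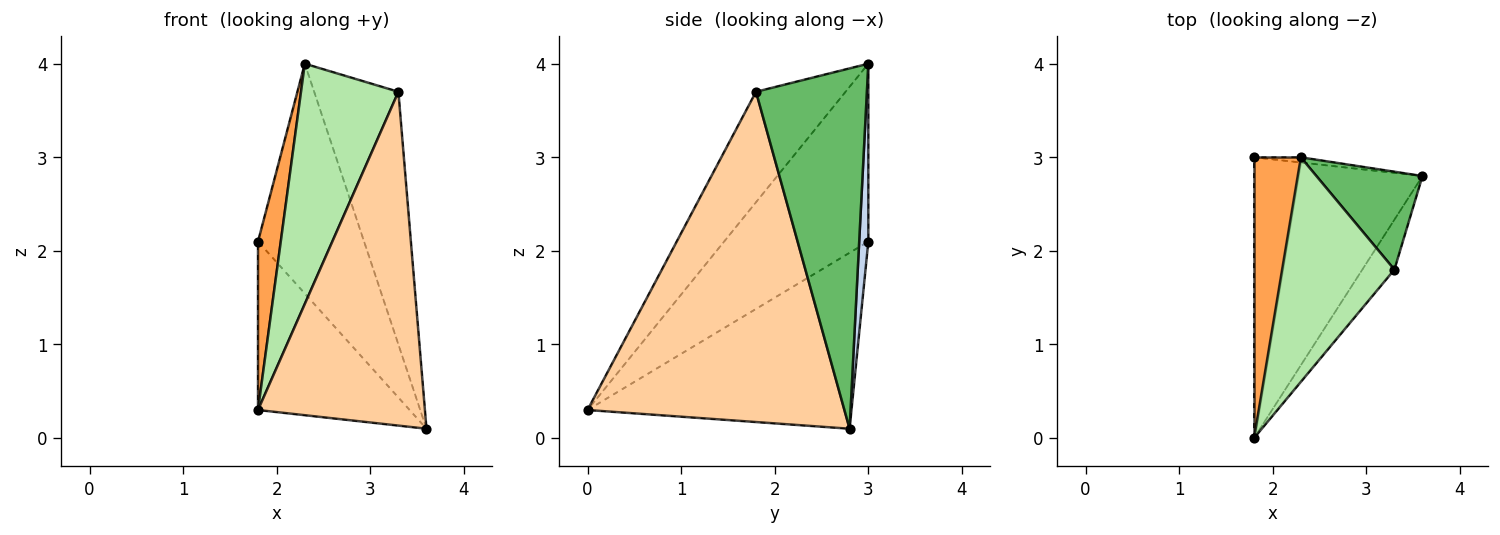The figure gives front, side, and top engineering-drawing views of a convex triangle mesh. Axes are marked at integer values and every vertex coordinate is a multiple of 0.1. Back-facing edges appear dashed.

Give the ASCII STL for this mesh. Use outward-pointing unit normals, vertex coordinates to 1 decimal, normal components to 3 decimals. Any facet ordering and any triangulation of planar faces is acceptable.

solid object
 facet normal -0.667 0.383 -0.639
  outer loop
   vertex 1.8 0.0 0.3
   vertex 1.8 3.0 2.1
   vertex 3.6 2.8 0.1
  endloop
 endfacet
 facet normal 0.086 0.996 -0.023
  outer loop
   vertex 2.3 3.0 4.0
   vertex 3.6 2.8 0.1
   vertex 1.8 3.0 2.1
  endloop
 endfacet
 facet normal -0.956 -0.151 0.252
  outer loop
   vertex 2.3 3.0 4.0
   vertex 1.8 3.0 2.1
   vertex 1.8 0.0 0.3
  endloop
 endfacet
 facet normal 0.836 -0.543 -0.081
  outer loop
   vertex 3.3 1.8 3.7
   vertex 1.8 0.0 0.3
   vertex 3.6 2.8 0.1
  endloop
 endfacet
 facet normal 0.775 0.589 0.228
  outer loop
   vertex 3.3 1.8 3.7
   vertex 3.6 2.8 0.1
   vertex 2.3 3.0 4.0
  endloop
 endfacet
 facet normal -0.558 -0.606 0.567
  outer loop
   vertex 3.3 1.8 3.7
   vertex 2.3 3.0 4.0
   vertex 1.8 0.0 0.3
  endloop
 endfacet
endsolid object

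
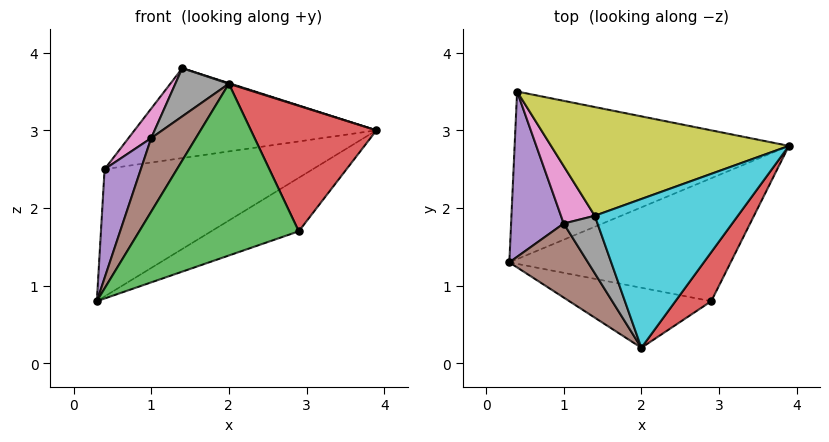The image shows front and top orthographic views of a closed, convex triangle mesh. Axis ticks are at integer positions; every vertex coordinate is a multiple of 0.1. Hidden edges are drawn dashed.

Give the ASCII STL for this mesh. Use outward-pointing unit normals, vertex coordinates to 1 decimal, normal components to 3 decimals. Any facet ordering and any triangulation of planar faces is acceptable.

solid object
 facet normal 0.229 0.589 -0.775
  outer loop
   vertex 0.4 3.5 2.5
   vertex 3.9 2.8 3.0
   vertex 0.3 1.3 0.8
  endloop
 endfacet
 facet normal 0.367 0.371 -0.853
  outer loop
   vertex 2.9 0.8 1.7
   vertex 0.3 1.3 0.8
   vertex 3.9 2.8 3.0
  endloop
 endfacet
 facet normal -0.067 -0.942 -0.329
  outer loop
   vertex 2.9 0.8 1.7
   vertex 2.0 0.2 3.6
   vertex 0.3 1.3 0.8
  endloop
 endfacet
 facet normal 0.812 -0.544 0.213
  outer loop
   vertex 2.9 0.8 1.7
   vertex 3.9 2.8 3.0
   vertex 2.0 0.2 3.6
  endloop
 endfacet
 facet normal -0.904 -0.235 0.357
  outer loop
   vertex 1.0 1.8 2.9
   vertex 0.4 3.5 2.5
   vertex 0.3 1.3 0.8
  endloop
 endfacet
 facet normal -0.852 -0.370 0.372
  outer loop
   vertex 1.0 1.8 2.9
   vertex 0.3 1.3 0.8
   vertex 2.0 0.2 3.6
  endloop
 endfacet
 facet normal -0.884 -0.214 0.416
  outer loop
   vertex 1.4 1.9 3.8
   vertex 0.4 3.5 2.5
   vertex 1.0 1.8 2.9
  endloop
 endfacet
 facet normal -0.843 -0.346 0.413
  outer loop
   vertex 1.4 1.9 3.8
   vertex 1.0 1.8 2.9
   vertex 2.0 0.2 3.6
  endloop
 endfacet
 facet normal 0.017 0.637 0.771
  outer loop
   vertex 1.4 1.9 3.8
   vertex 3.9 2.8 3.0
   vertex 0.4 3.5 2.5
  endloop
 endfacet
 facet normal 0.306 -0.004 0.952
  outer loop
   vertex 1.4 1.9 3.8
   vertex 2.0 0.2 3.6
   vertex 3.9 2.8 3.0
  endloop
 endfacet
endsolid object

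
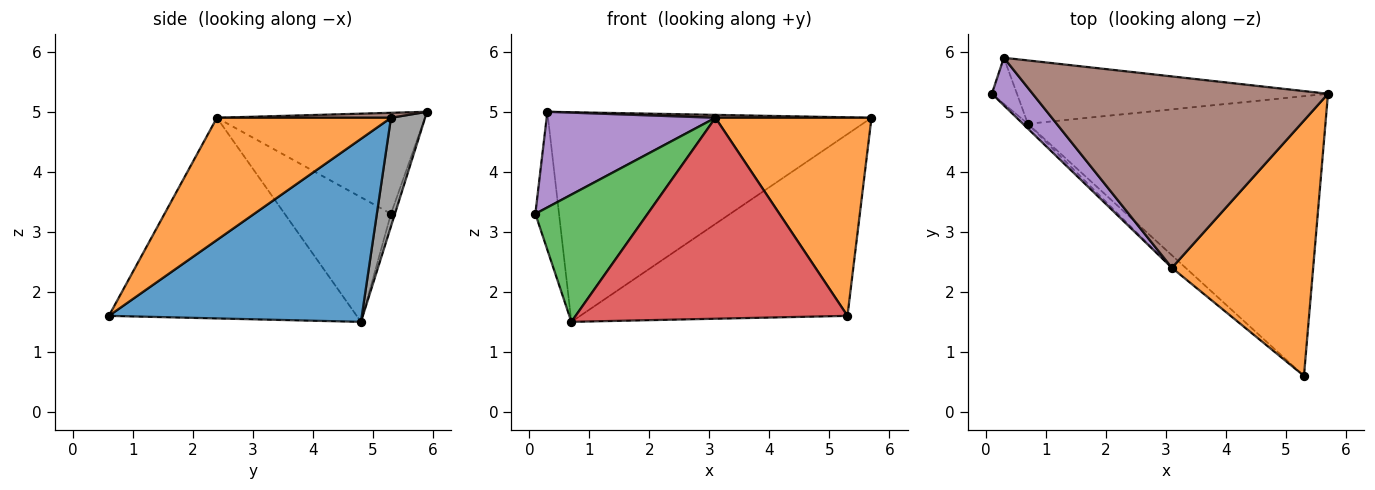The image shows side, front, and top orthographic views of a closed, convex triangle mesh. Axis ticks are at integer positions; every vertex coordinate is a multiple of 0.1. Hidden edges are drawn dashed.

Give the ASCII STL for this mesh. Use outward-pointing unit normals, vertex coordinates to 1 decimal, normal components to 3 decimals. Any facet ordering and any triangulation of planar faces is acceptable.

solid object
 facet normal 0.458 0.484 -0.745
  outer loop
   vertex 0.7 4.8 1.5
   vertex 5.7 5.3 4.9
   vertex 5.3 0.6 1.6
  endloop
 endfacet
 facet normal 0.564 -0.506 0.652
  outer loop
   vertex 3.1 2.4 4.9
   vertex 5.3 0.6 1.6
   vertex 5.7 5.3 4.9
  endloop
 endfacet
 facet normal -0.687 -0.726 -0.027
  outer loop
   vertex 3.1 2.4 4.9
   vertex 0.1 5.3 3.3
   vertex 0.7 4.8 1.5
  endloop
 endfacet
 facet normal -0.673 -0.738 -0.046
  outer loop
   vertex 3.1 2.4 4.9
   vertex 0.7 4.8 1.5
   vertex 5.3 0.6 1.6
  endloop
 endfacet
 facet normal -0.741 -0.601 0.299
  outer loop
   vertex 0.3 5.9 5.0
   vertex 0.1 5.3 3.3
   vertex 3.1 2.4 4.9
  endloop
 endfacet
 facet normal 0.017 -0.015 1.000
  outer loop
   vertex 0.3 5.9 5.0
   vertex 3.1 2.4 4.9
   vertex 5.7 5.3 4.9
  endloop
 endfacet
 facet normal -0.156 0.937 -0.312
  outer loop
   vertex 0.3 5.9 5.0
   vertex 0.7 4.8 1.5
   vertex 0.1 5.3 3.3
  endloop
 endfacet
 facet normal 0.100 0.952 -0.288
  outer loop
   vertex 0.3 5.9 5.0
   vertex 5.7 5.3 4.9
   vertex 0.7 4.8 1.5
  endloop
 endfacet
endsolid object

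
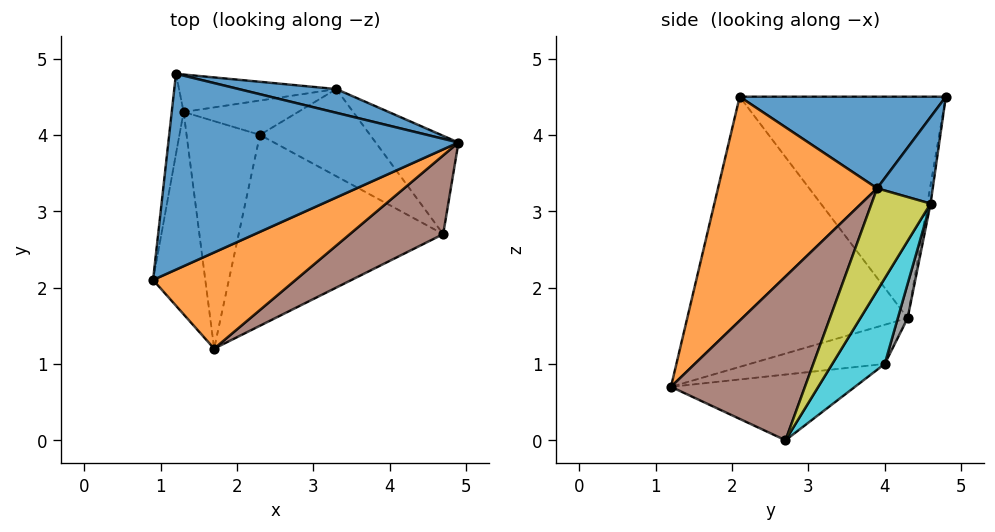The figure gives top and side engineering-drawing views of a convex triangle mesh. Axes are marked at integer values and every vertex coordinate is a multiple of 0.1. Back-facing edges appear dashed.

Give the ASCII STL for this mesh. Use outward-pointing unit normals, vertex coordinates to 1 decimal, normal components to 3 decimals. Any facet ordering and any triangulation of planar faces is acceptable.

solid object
 facet normal 0.301 -0.033 0.953
  outer loop
   vertex 1.2 4.8 4.5
   vertex 0.9 2.1 4.5
   vertex 4.9 3.9 3.3
  endloop
 endfacet
 facet normal 0.464 -0.835 0.295
  outer loop
   vertex 1.7 1.2 0.7
   vertex 4.9 3.9 3.3
   vertex 0.9 2.1 4.5
  endloop
 endfacet
 facet normal -0.992 0.110 -0.053
  outer loop
   vertex 1.3 4.3 1.6
   vertex 0.9 2.1 4.5
   vertex 1.2 4.8 4.5
  endloop
 endfacet
 facet normal -0.979 -0.071 -0.189
  outer loop
   vertex 1.3 4.3 1.6
   vertex 1.7 1.2 0.7
   vertex 0.9 2.1 4.5
  endloop
 endfacet
 facet normal -0.462 0.192 -0.866
  outer loop
   vertex 1.3 4.3 1.6
   vertex 2.3 4.0 1.0
   vertex 1.7 1.2 0.7
  endloop
 endfacet
 facet normal 0.480 -0.833 0.274
  outer loop
   vertex 4.7 2.7 0.0
   vertex 4.9 3.9 3.3
   vertex 1.7 1.2 0.7
  endloop
 endfacet
 facet normal -0.302 0.165 -0.939
  outer loop
   vertex 4.7 2.7 0.0
   vertex 1.7 1.2 0.7
   vertex 2.3 4.0 1.0
  endloop
 endfacet
 facet normal 0.094 0.944 -0.315
  outer loop
   vertex 3.3 4.6 3.1
   vertex 2.3 4.0 1.0
   vertex 1.3 4.3 1.6
  endloop
 endfacet
 facet normal 0.413 0.848 -0.333
  outer loop
   vertex 3.3 4.6 3.1
   vertex 4.9 3.9 3.3
   vertex 4.7 2.7 0.0
  endloop
 endfacet
 facet normal 0.306 0.867 -0.393
  outer loop
   vertex 3.3 4.6 3.1
   vertex 4.7 2.7 0.0
   vertex 2.3 4.0 1.0
  endloop
 endfacet
 facet normal 0.332 0.866 0.374
  outer loop
   vertex 3.3 4.6 3.1
   vertex 1.2 4.8 4.5
   vertex 4.9 3.9 3.3
  endloop
 endfacet
 facet normal -0.020 0.985 -0.171
  outer loop
   vertex 3.3 4.6 3.1
   vertex 1.3 4.3 1.6
   vertex 1.2 4.8 4.5
  endloop
 endfacet
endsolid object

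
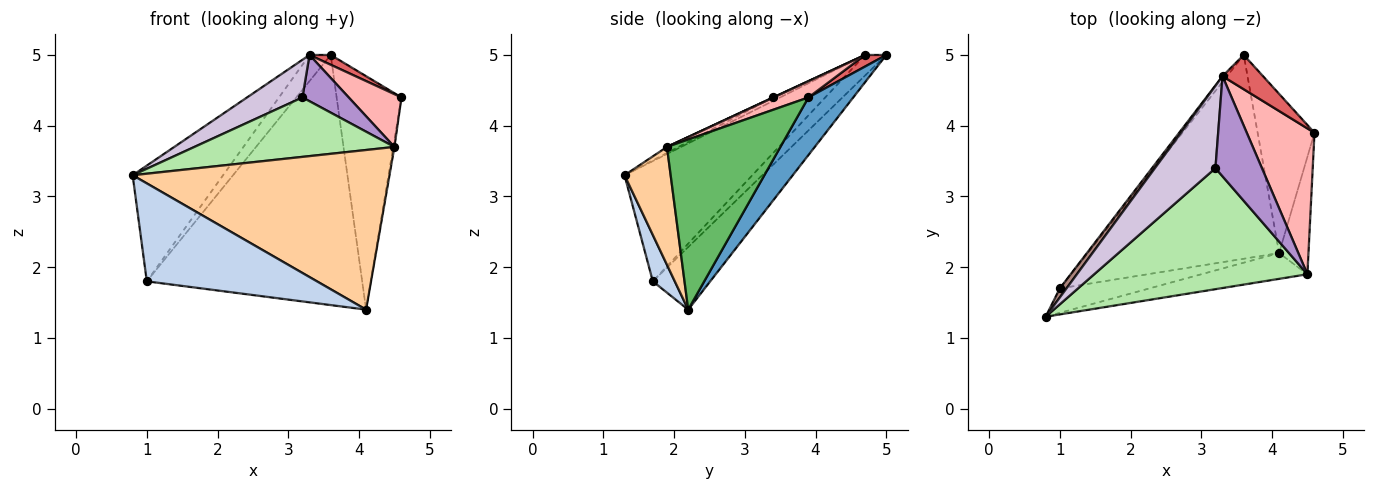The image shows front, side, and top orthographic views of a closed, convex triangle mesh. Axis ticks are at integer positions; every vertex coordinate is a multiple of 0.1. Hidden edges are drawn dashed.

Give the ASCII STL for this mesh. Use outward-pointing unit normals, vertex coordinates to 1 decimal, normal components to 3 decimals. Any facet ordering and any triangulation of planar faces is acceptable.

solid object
 facet normal 0.496 0.718 -0.489
  outer loop
   vertex 4.1 2.2 1.4
   vertex 3.6 5.0 5.0
   vertex 4.6 3.9 4.4
  endloop
 endfacet
 facet normal 0.124 -0.963 -0.240
  outer loop
   vertex 1.0 1.7 1.8
   vertex 4.1 2.2 1.4
   vertex 0.8 1.3 3.3
  endloop
 endfacet
 facet normal -0.202 0.759 -0.619
  outer loop
   vertex 1.0 1.7 1.8
   vertex 3.6 5.0 5.0
   vertex 4.1 2.2 1.4
  endloop
 endfacet
 facet normal 0.175 -0.972 -0.157
  outer loop
   vertex 4.5 1.9 3.7
   vertex 0.8 1.3 3.3
   vertex 4.1 2.2 1.4
  endloop
 endfacet
 facet normal 0.985 0.010 -0.170
  outer loop
   vertex 4.5 1.9 3.7
   vertex 4.1 2.2 1.4
   vertex 4.6 3.9 4.4
  endloop
 endfacet
 facet normal -0.026 -0.441 0.897
  outer loop
   vertex 3.2 3.4 4.4
   vertex 0.8 1.3 3.3
   vertex 4.5 1.9 3.7
  endloop
 endfacet
 facet normal 0.265 -0.265 0.927
  outer loop
   vertex 3.3 4.7 5.0
   vertex 4.6 3.9 4.4
   vertex 3.6 5.0 5.0
  endloop
 endfacet
 facet normal 0.219 -0.332 0.917
  outer loop
   vertex 3.3 4.7 5.0
   vertex 4.5 1.9 3.7
   vertex 4.6 3.9 4.4
  endloop
 endfacet
 facet normal 0.005 -0.419 0.908
  outer loop
   vertex 3.3 4.7 5.0
   vertex 3.2 3.4 4.4
   vertex 4.5 1.9 3.7
  endloop
 endfacet
 facet normal -0.053 -0.415 0.908
  outer loop
   vertex 3.3 4.7 5.0
   vertex 0.8 1.3 3.3
   vertex 3.2 3.4 4.4
  endloop
 endfacet
 facet normal -0.815 0.577 0.045
  outer loop
   vertex 3.3 4.7 5.0
   vertex 1.0 1.7 1.8
   vertex 0.8 1.3 3.3
  endloop
 endfacet
 facet normal -0.699 0.699 -0.153
  outer loop
   vertex 3.3 4.7 5.0
   vertex 3.6 5.0 5.0
   vertex 1.0 1.7 1.8
  endloop
 endfacet
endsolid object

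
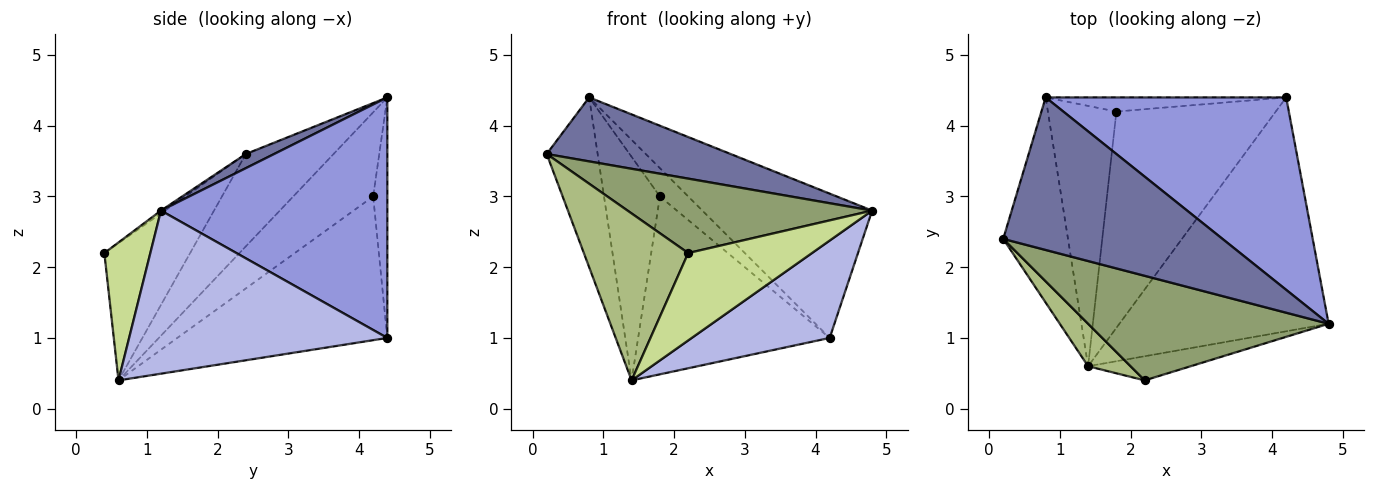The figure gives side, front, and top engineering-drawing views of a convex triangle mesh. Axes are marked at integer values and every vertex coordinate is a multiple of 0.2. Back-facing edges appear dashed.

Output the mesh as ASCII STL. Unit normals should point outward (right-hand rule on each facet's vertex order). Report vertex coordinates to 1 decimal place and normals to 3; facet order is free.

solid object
 facet normal 0.059 -0.386 0.921
  outer loop
   vertex 0.8 4.4 4.4
   vertex 0.2 2.4 3.6
   vertex 4.8 1.2 2.8
  endloop
 endfacet
 facet normal -0.739 0.429 -0.519
  outer loop
   vertex 1.4 0.6 0.4
   vertex 0.2 2.4 3.6
   vertex 0.8 4.4 4.4
  endloop
 endfacet
 facet normal 0.625 0.469 0.625
  outer loop
   vertex 4.2 4.4 1.0
   vertex 0.8 4.4 4.4
   vertex 4.8 1.2 2.8
  endloop
 endfacet
 facet normal 0.584 -0.312 -0.749
  outer loop
   vertex 4.2 4.4 1.0
   vertex 4.8 1.2 2.8
   vertex 1.4 0.6 0.4
  endloop
 endfacet
 facet normal -0.010 -0.580 0.815
  outer loop
   vertex 2.2 0.4 2.2
   vertex 4.8 1.2 2.8
   vertex 0.2 2.4 3.6
  endloop
 endfacet
 facet normal -0.623 -0.758 0.193
  outer loop
   vertex 2.2 0.4 2.2
   vertex 0.2 2.4 3.6
   vertex 1.4 0.6 0.4
  endloop
 endfacet
 facet normal 0.337 -0.908 -0.251
  outer loop
   vertex 2.2 0.4 2.2
   vertex 1.4 0.6 0.4
   vertex 4.8 1.2 2.8
  endloop
 endfacet
 facet normal -0.682 0.477 -0.555
  outer loop
   vertex 1.8 4.2 3.0
   vertex 1.4 0.6 0.4
   vertex 0.8 4.4 4.4
  endloop
 endfacet
 facet normal -0.408 0.816 -0.408
  outer loop
   vertex 1.8 4.2 3.0
   vertex 0.8 4.4 4.4
   vertex 4.2 4.4 1.0
  endloop
 endfacet
 facet normal -0.572 0.521 -0.634
  outer loop
   vertex 1.8 4.2 3.0
   vertex 4.2 4.4 1.0
   vertex 1.4 0.6 0.4
  endloop
 endfacet
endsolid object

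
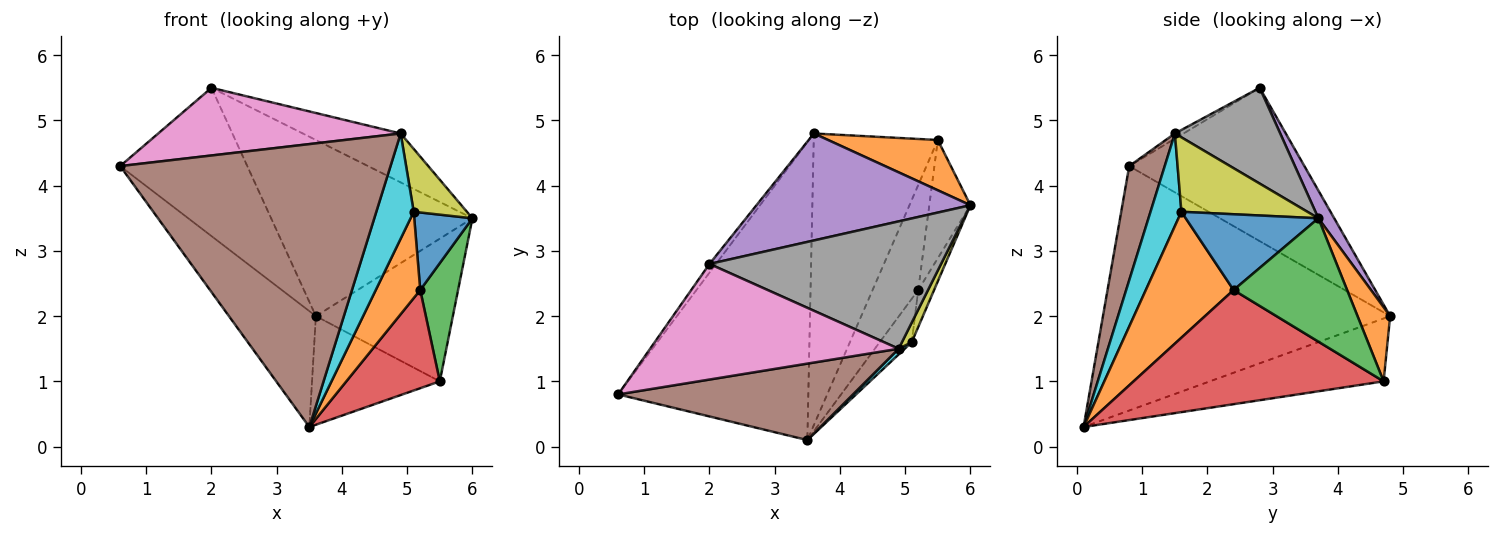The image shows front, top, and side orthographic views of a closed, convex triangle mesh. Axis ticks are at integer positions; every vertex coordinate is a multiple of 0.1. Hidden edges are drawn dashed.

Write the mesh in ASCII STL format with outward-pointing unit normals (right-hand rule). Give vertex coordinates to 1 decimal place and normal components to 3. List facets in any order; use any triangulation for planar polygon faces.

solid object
 facet normal -0.768 0.232 -0.597
  outer loop
   vertex 3.5 0.1 0.3
   vertex 0.6 0.8 4.3
   vertex 3.6 4.8 2.0
  endloop
 endfacet
 facet normal 0.219 0.920 0.324
  outer loop
   vertex 5.5 4.7 1.0
   vertex 3.6 4.8 2.0
   vertex 6.0 3.7 3.5
  endloop
 endfacet
 facet normal -0.429 0.315 -0.847
  outer loop
   vertex 5.5 4.7 1.0
   vertex 3.5 0.1 0.3
   vertex 3.6 4.8 2.0
  endloop
 endfacet
 facet normal -0.809 0.587 -0.034
  outer loop
   vertex 2.0 2.8 5.5
   vertex 3.6 4.8 2.0
   vertex 0.6 0.8 4.3
  endloop
 endfacet
 facet normal 0.067 0.853 0.518
  outer loop
   vertex 2.0 2.8 5.5
   vertex 6.0 3.7 3.5
   vertex 3.6 4.8 2.0
  endloop
 endfacet
 facet normal 0.126 -0.958 0.259
  outer loop
   vertex 4.9 1.5 4.8
   vertex 0.6 0.8 4.3
   vertex 3.5 0.1 0.3
  endloop
 endfacet
 facet normal -0.018 -0.505 0.863
  outer loop
   vertex 4.9 1.5 4.8
   vertex 2.0 2.8 5.5
   vertex 0.6 0.8 4.3
  endloop
 endfacet
 facet normal 0.360 0.335 0.871
  outer loop
   vertex 4.9 1.5 4.8
   vertex 6.0 3.7 3.5
   vertex 2.0 2.8 5.5
  endloop
 endfacet
 facet normal 0.915 -0.386 0.120
  outer loop
   vertex 5.1 1.6 3.6
   vertex 6.0 3.7 3.5
   vertex 4.9 1.5 4.8
  endloop
 endfacet
 facet normal 0.636 -0.770 0.042
  outer loop
   vertex 5.1 1.6 3.6
   vertex 4.9 1.5 4.8
   vertex 3.5 0.1 0.3
  endloop
 endfacet
 facet normal 0.899 -0.394 -0.188
  outer loop
   vertex 5.2 2.4 2.4
   vertex 6.0 3.7 3.5
   vertex 5.1 1.6 3.6
  endloop
 endfacet
 facet normal 0.870 -0.441 -0.221
  outer loop
   vertex 5.2 2.4 2.4
   vertex 5.1 1.6 3.6
   vertex 3.5 0.1 0.3
  endloop
 endfacet
 facet normal 0.905 -0.302 -0.302
  outer loop
   vertex 5.2 2.4 2.4
   vertex 5.5 4.7 1.0
   vertex 6.0 3.7 3.5
  endloop
 endfacet
 facet normal 0.877 -0.328 -0.351
  outer loop
   vertex 5.2 2.4 2.4
   vertex 3.5 0.1 0.3
   vertex 5.5 4.7 1.0
  endloop
 endfacet
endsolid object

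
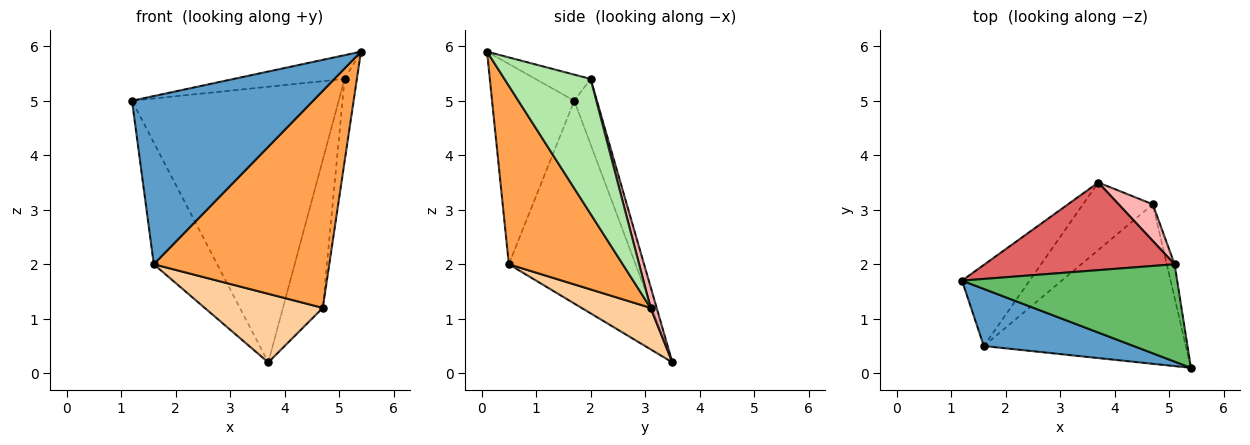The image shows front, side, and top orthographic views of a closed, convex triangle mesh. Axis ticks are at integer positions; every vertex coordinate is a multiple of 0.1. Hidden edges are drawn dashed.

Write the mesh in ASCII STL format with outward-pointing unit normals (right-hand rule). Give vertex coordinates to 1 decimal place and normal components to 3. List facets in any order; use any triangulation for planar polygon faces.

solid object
 facet normal -0.395 -0.870 0.295
  outer loop
   vertex 1.6 0.5 2.0
   vertex 5.4 0.1 5.9
   vertex 1.2 1.7 5.0
  endloop
 endfacet
 facet normal -0.857 0.429 -0.286
  outer loop
   vertex 1.6 0.5 2.0
   vertex 1.2 1.7 5.0
   vertex 3.7 3.5 0.2
  endloop
 endfacet
 facet normal 0.463 -0.714 -0.525
  outer loop
   vertex 1.6 0.5 2.0
   vertex 4.7 3.1 1.2
   vertex 5.4 0.1 5.9
  endloop
 endfacet
 facet normal 0.385 -0.658 -0.648
  outer loop
   vertex 1.6 0.5 2.0
   vertex 3.7 3.5 0.2
   vertex 4.7 3.1 1.2
  endloop
 endfacet
 facet normal -0.117 0.235 0.965
  outer loop
   vertex 5.1 2.0 5.4
   vertex 1.2 1.7 5.0
   vertex 5.4 0.1 5.9
  endloop
 endfacet
 facet normal 0.988 0.141 -0.057
  outer loop
   vertex 5.1 2.0 5.4
   vertex 5.4 0.1 5.9
   vertex 4.7 3.1 1.2
  endloop
 endfacet
 facet normal -0.104 0.948 0.301
  outer loop
   vertex 5.1 2.0 5.4
   vertex 3.7 3.5 0.2
   vertex 1.2 1.7 5.0
  endloop
 endfacet
 facet normal 0.147 0.960 0.238
  outer loop
   vertex 5.1 2.0 5.4
   vertex 4.7 3.1 1.2
   vertex 3.7 3.5 0.2
  endloop
 endfacet
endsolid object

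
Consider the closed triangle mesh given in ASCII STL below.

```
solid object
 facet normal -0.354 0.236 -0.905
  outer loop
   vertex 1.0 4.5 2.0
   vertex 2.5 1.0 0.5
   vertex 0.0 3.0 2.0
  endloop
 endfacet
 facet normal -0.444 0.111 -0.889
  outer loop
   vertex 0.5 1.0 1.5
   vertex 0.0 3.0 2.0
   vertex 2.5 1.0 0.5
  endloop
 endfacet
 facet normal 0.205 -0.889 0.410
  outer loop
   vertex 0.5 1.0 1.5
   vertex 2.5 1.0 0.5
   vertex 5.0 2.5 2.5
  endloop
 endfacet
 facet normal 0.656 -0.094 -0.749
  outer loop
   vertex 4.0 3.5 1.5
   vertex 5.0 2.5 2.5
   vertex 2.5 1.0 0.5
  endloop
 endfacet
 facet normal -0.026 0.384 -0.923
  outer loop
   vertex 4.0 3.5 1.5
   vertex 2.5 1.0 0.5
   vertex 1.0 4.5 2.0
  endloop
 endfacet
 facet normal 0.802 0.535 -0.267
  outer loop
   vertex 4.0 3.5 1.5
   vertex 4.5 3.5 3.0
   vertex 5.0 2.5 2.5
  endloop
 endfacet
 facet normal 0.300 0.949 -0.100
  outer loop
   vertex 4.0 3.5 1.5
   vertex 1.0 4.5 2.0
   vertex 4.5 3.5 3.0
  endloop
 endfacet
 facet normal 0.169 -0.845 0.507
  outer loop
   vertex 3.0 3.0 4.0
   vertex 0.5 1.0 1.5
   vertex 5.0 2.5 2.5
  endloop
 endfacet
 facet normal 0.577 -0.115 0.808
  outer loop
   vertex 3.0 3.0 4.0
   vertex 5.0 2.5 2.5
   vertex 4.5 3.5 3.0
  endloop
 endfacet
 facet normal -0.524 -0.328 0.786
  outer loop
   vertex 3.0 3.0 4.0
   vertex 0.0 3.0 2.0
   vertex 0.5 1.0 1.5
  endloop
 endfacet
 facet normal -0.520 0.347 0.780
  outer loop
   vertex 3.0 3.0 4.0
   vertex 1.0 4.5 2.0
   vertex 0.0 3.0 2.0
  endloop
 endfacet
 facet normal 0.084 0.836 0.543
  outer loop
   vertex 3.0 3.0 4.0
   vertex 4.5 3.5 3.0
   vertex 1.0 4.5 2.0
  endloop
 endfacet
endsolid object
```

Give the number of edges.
18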